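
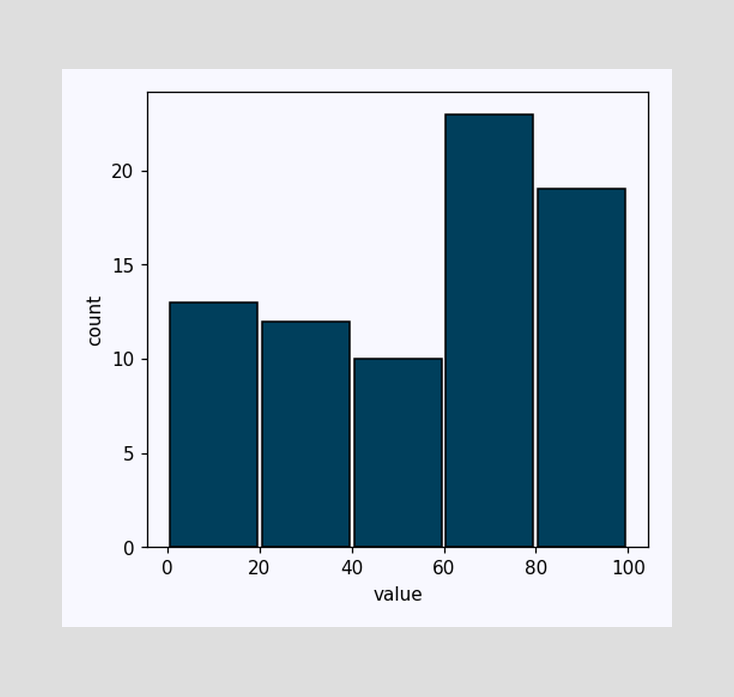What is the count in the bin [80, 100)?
19

The [80, 100) bin has height 19.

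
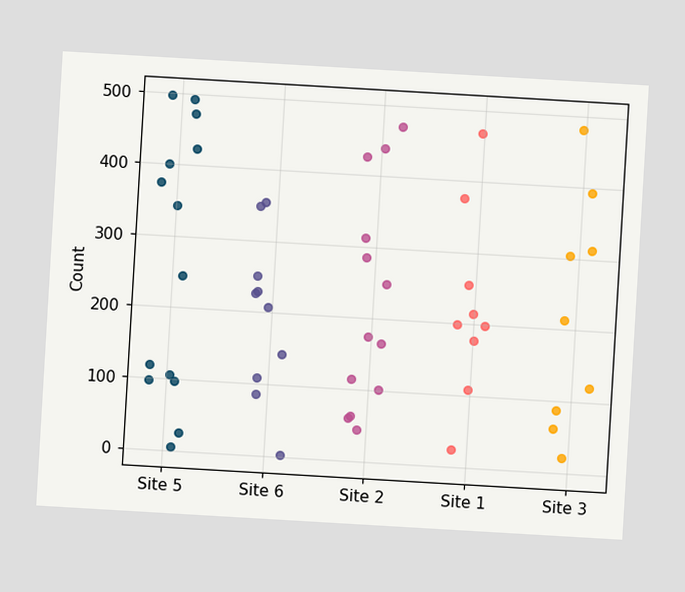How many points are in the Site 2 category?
13

The chart is tilted about 3° clockwise. Counting the markers in the Site 2 column gives 13.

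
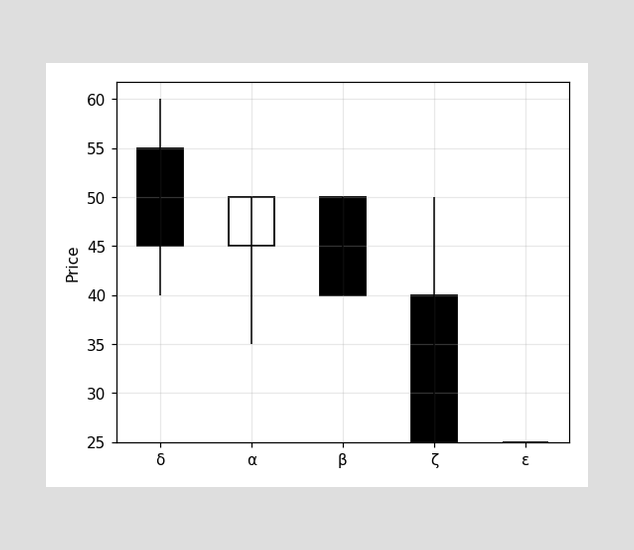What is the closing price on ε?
25

The ε candle closes at 25.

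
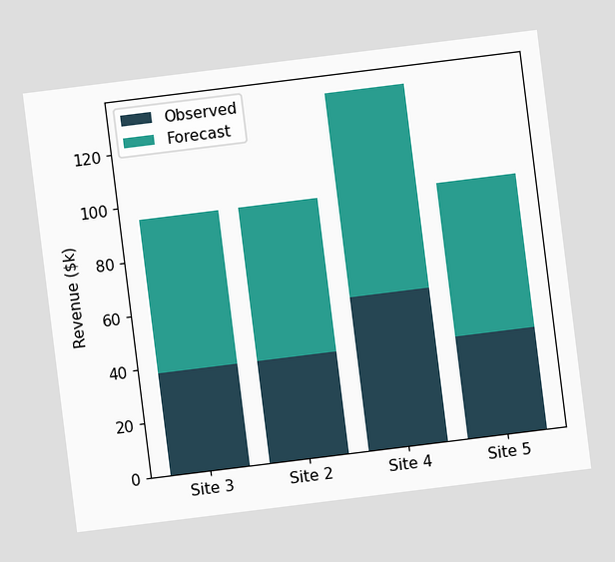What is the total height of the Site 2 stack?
The chart is tilted about 7° counter-clockwise. The Site 2 stack's top reaches $95k on the y-axis.

$95k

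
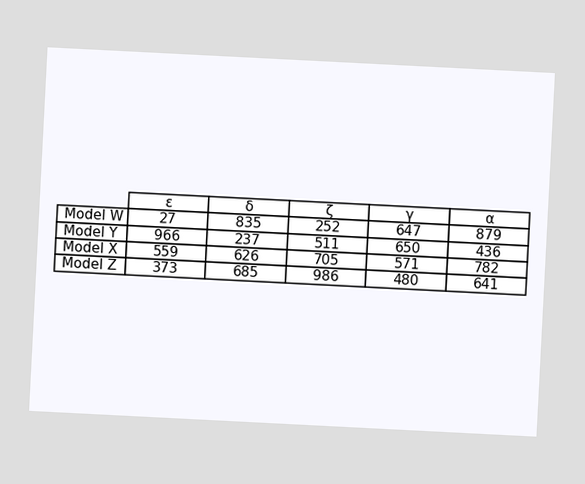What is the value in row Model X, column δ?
The chart is tilted about 3° clockwise. The (Model X, δ) cell reads 626.

626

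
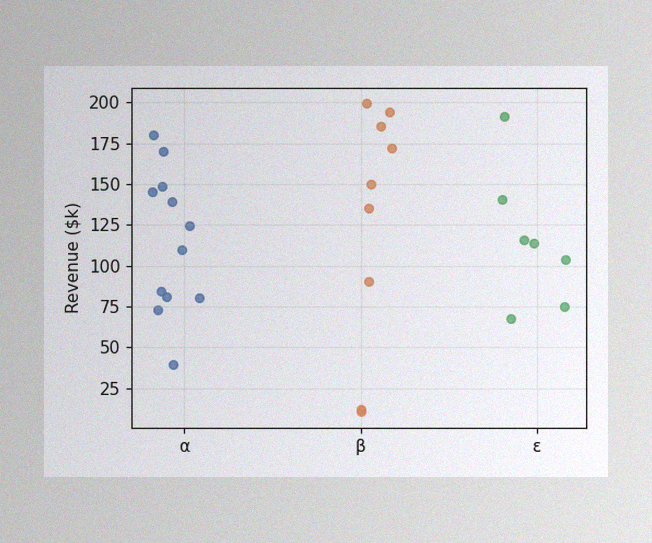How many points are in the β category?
9

The image has some photo noise and uneven lighting. Counting the markers in the β column gives 9.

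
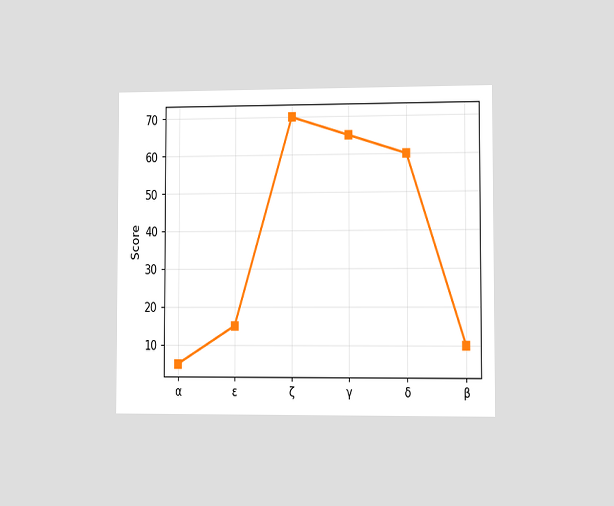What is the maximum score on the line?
The chart is viewed slightly from the right. The highest point is at ζ, and reading across to the y-axis gives 70.

70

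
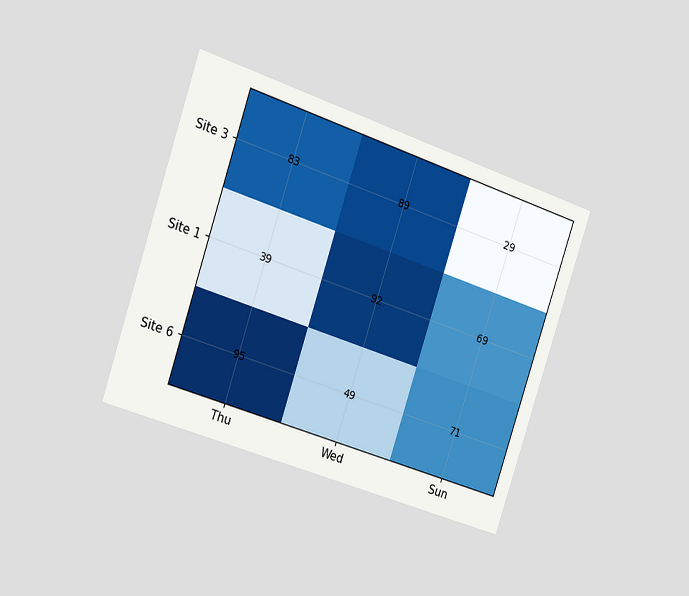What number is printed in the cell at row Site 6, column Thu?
95

The chart is tilted about 18° clockwise and viewed slightly from the left. The (Site 6, Thu) cell reads 95.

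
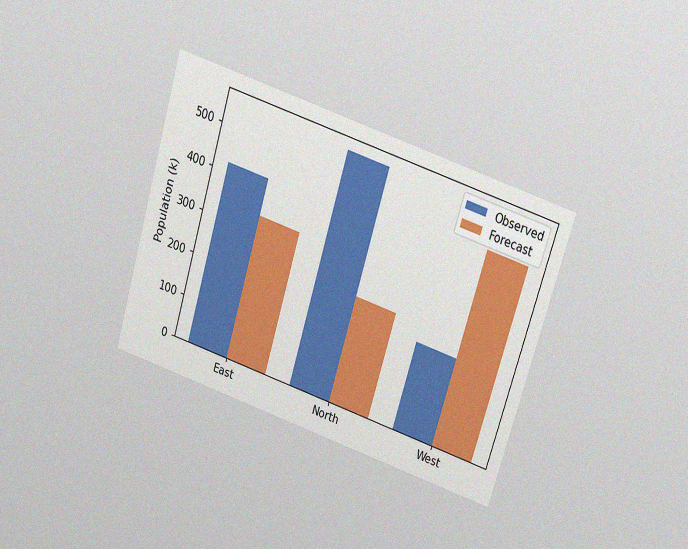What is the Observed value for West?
The chart is tilted about 17° clockwise and viewed slightly from above, with some photo noise. The Observed bar at West reaches 210k on the y-axis.

210k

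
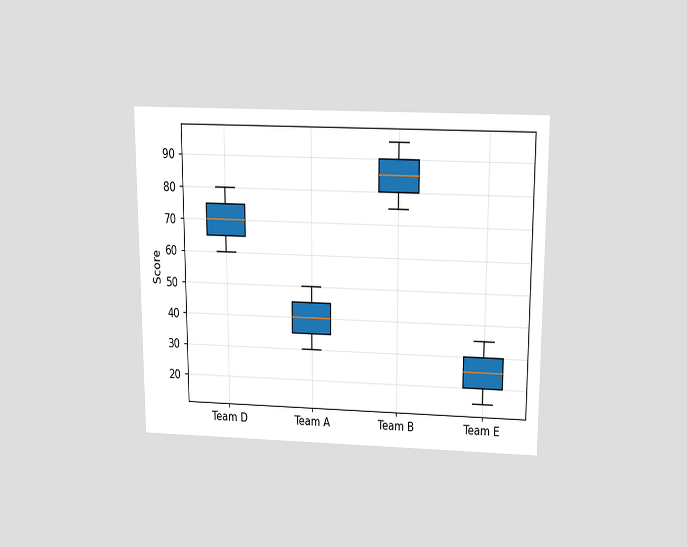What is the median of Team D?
The chart is viewed slightly from above. The median line in the Team D box sits at 70.

70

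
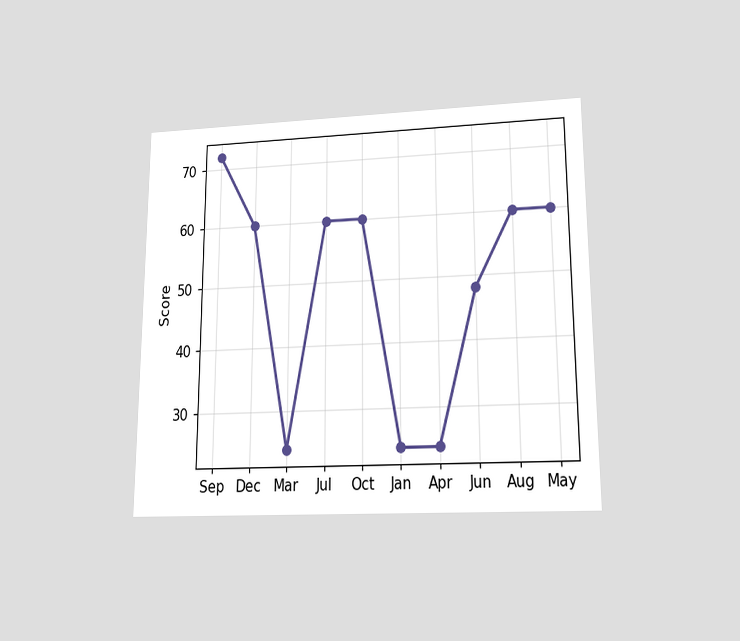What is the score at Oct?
60

The chart is viewed slightly from below. At Oct, the line is at 60.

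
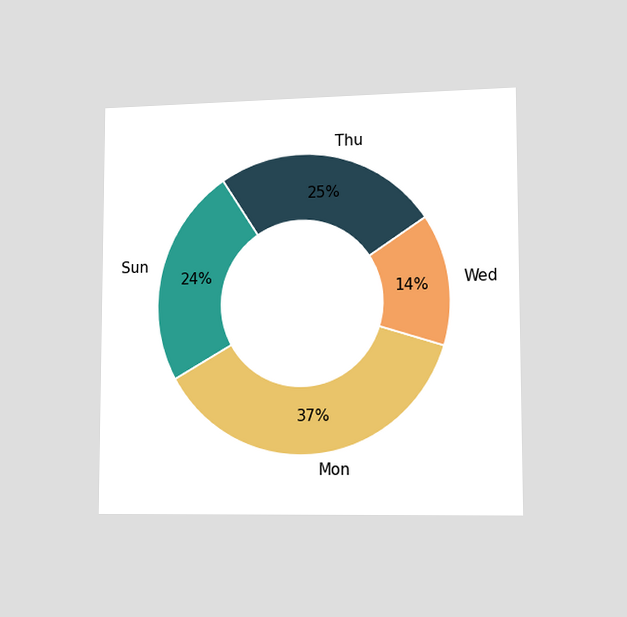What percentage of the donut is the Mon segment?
37%

The chart is viewed slightly from the right. The Mon segment takes up 37% of the ring.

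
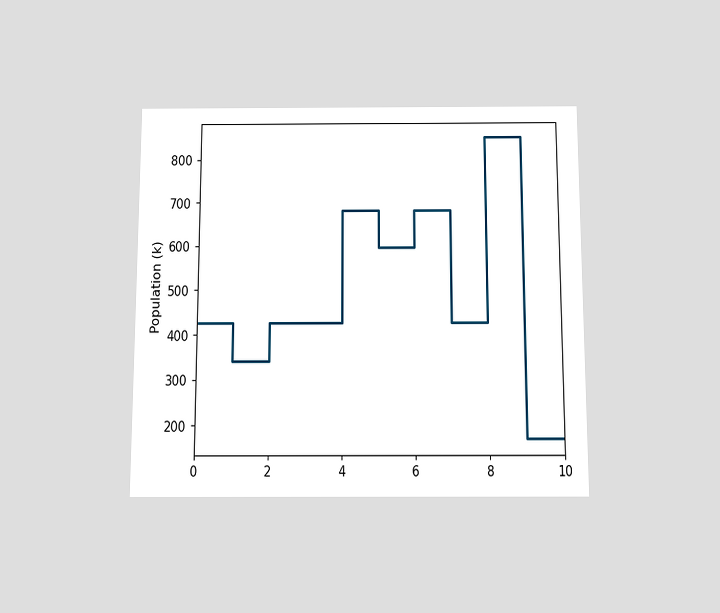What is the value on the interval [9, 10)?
The chart is viewed slightly from below. On [9, 10) the step sits at 170k.

170k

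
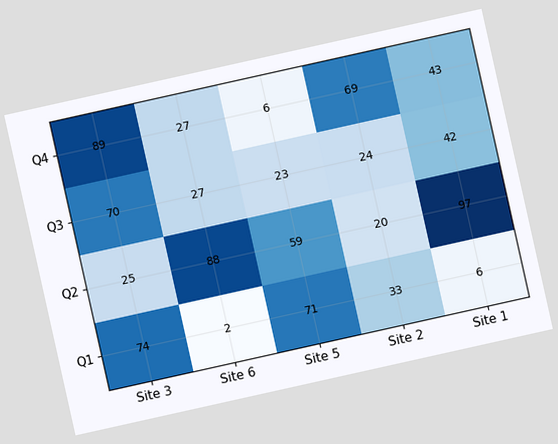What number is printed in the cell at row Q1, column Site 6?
2

The chart is tilted about 13° counter-clockwise. The (Q1, Site 6) cell reads 2.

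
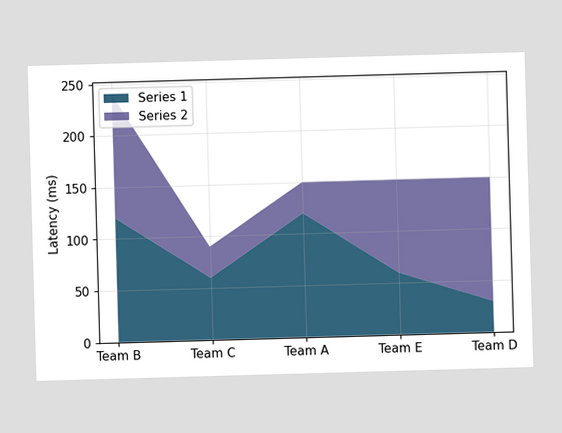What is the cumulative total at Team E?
The stacked total at Team E reaches 150ms.

150ms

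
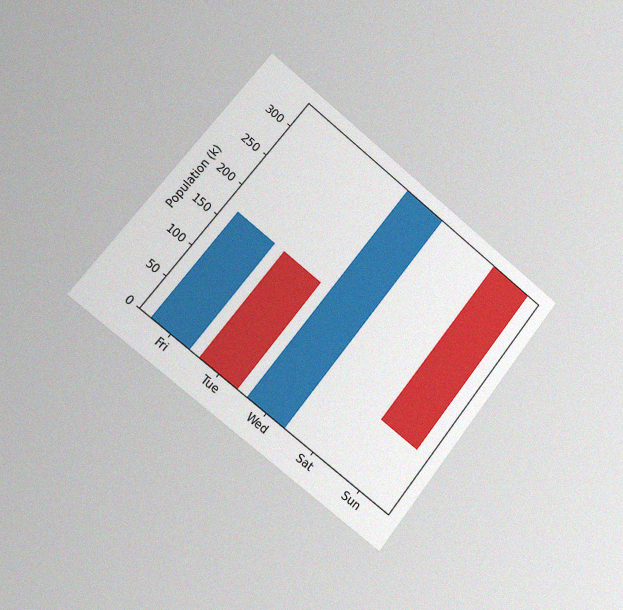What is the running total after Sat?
The chart is tilted about 38° clockwise and viewed slightly from the left, with some photo noise. After Sat the running total reaches 340k.

340k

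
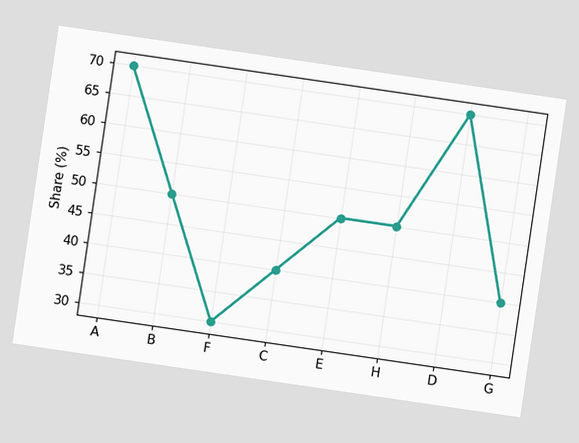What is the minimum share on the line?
30%

The chart is tilted about 8° clockwise. The lowest point is at F, and reading across to the y-axis gives 30%.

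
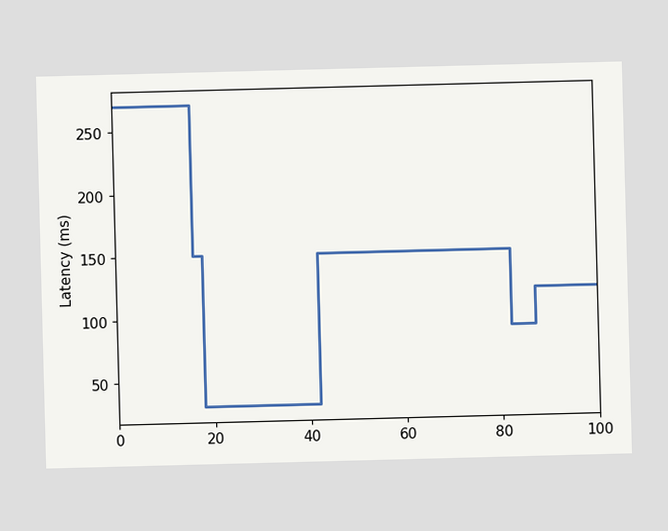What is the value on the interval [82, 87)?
90ms

On [82, 87) the step sits at 90ms.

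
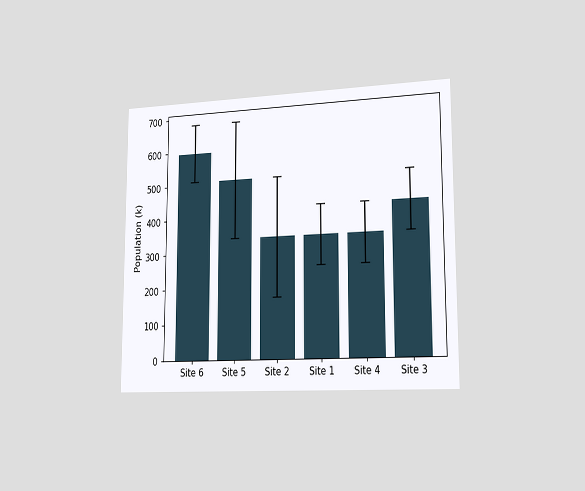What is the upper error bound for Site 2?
510k

The chart is viewed slightly from the right. The Site 2 bar's upper whisker reaches 510k.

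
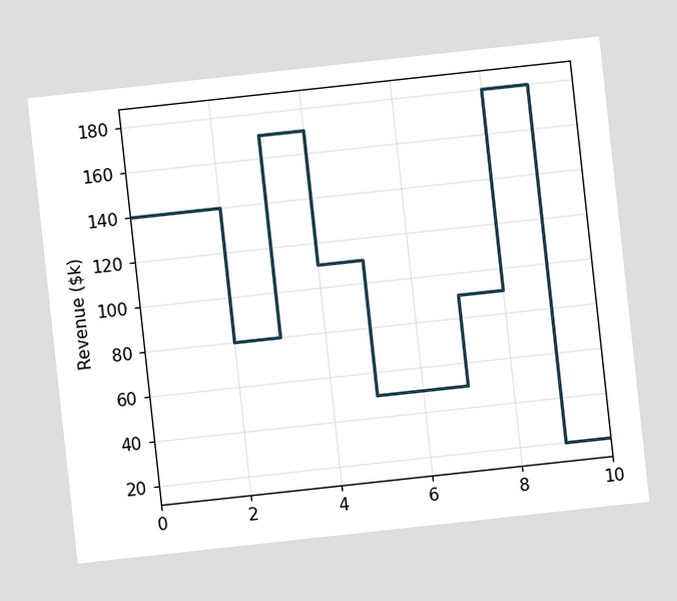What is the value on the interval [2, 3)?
The chart is tilted about 6° counter-clockwise. On [2, 3) the step sits at $80k.

$80k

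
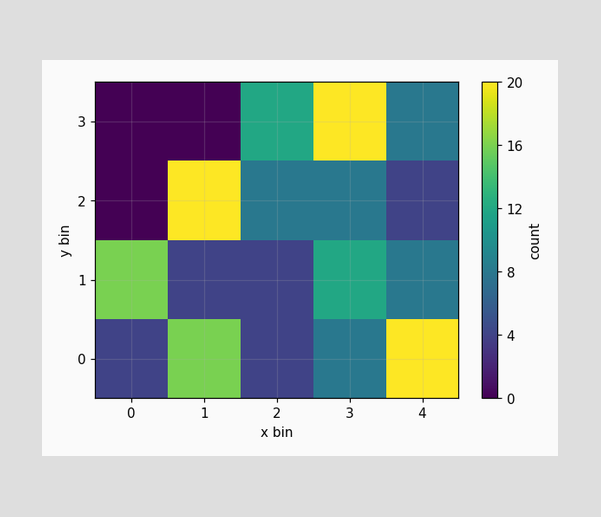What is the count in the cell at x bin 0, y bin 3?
Matching the cell (0, 3) against the colorbar gives 0.

0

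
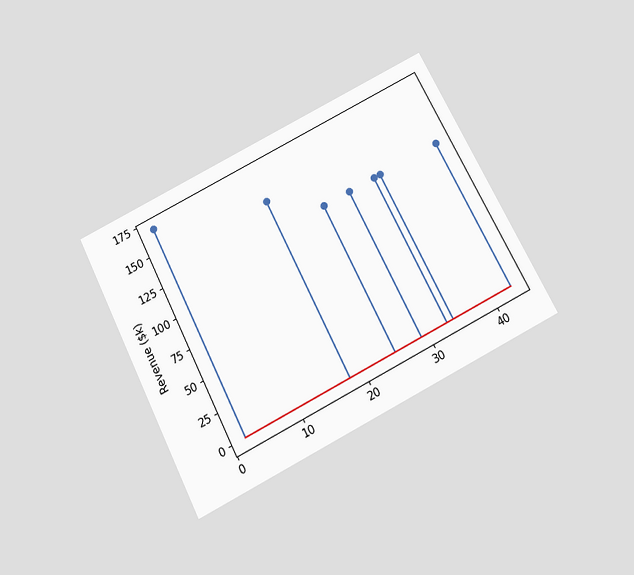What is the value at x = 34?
$120k

The chart is tilted about 27° counter-clockwise and viewed slightly from below. The stem at x=34 reaches $120k.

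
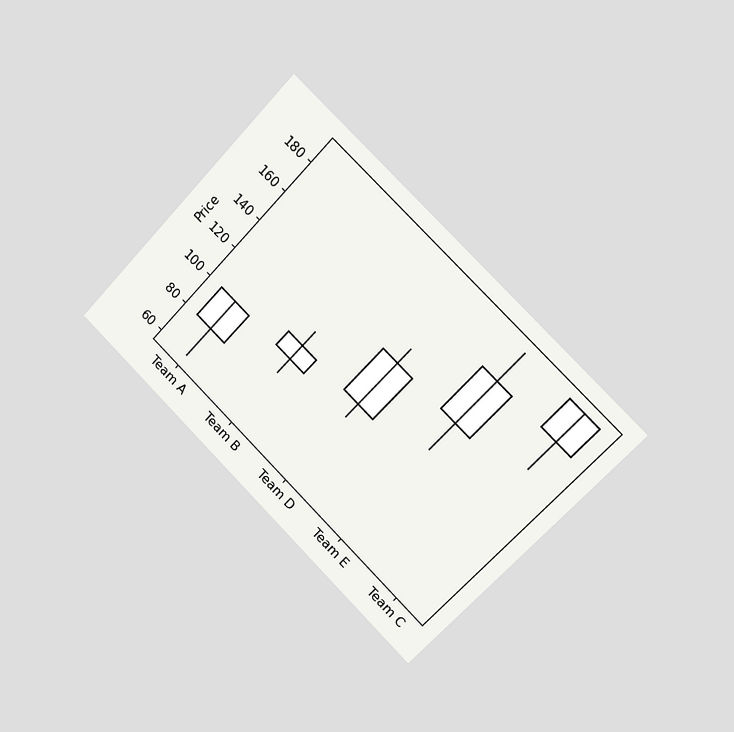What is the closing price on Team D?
140

The chart is tilted about 44° clockwise and viewed slightly from the right. The Team D candle closes at 140.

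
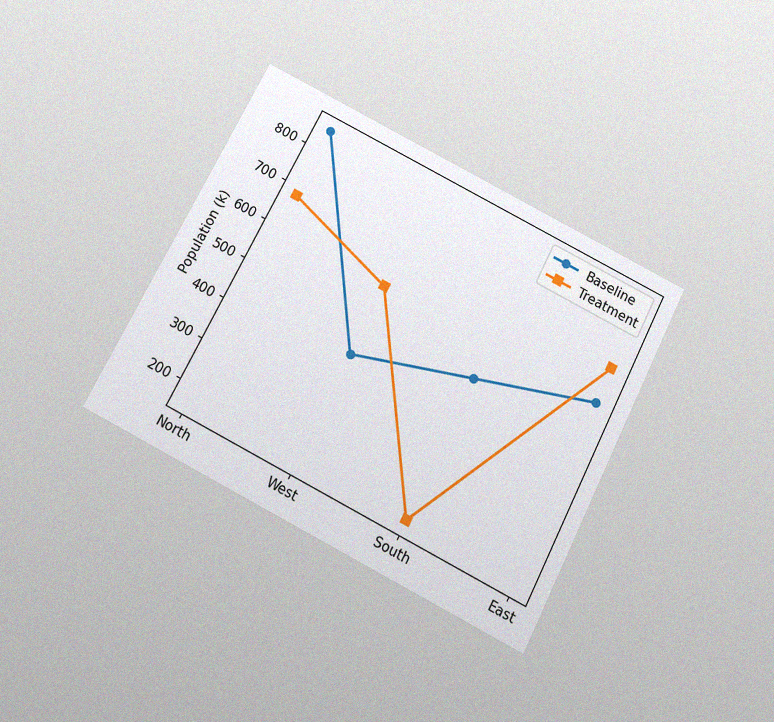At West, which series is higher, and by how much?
The chart is tilted about 27° clockwise and viewed slightly from below, with some photo noise. At West, Treatment sits above the other line by 170k.

Treatment, by 170k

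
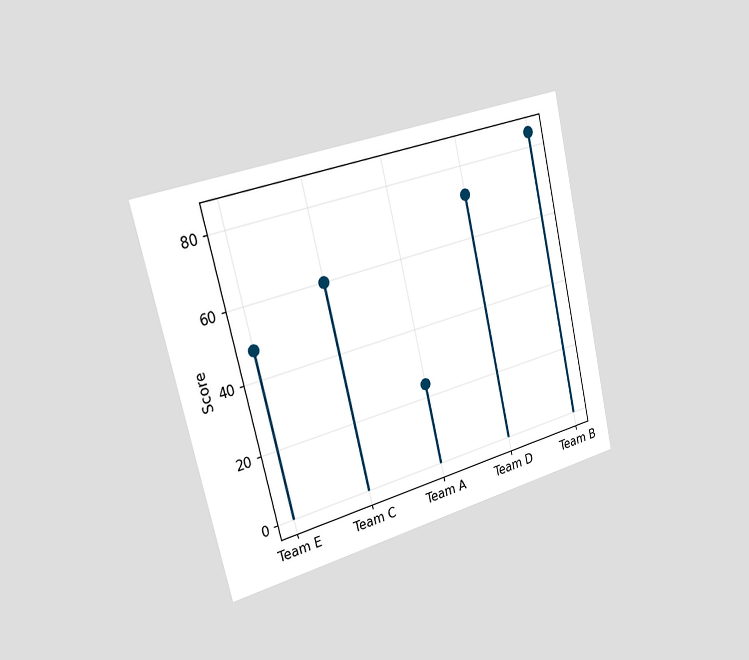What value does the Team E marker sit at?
48

The chart is tilted about 13° counter-clockwise and viewed slightly from the left. The Team E marker sits at 48.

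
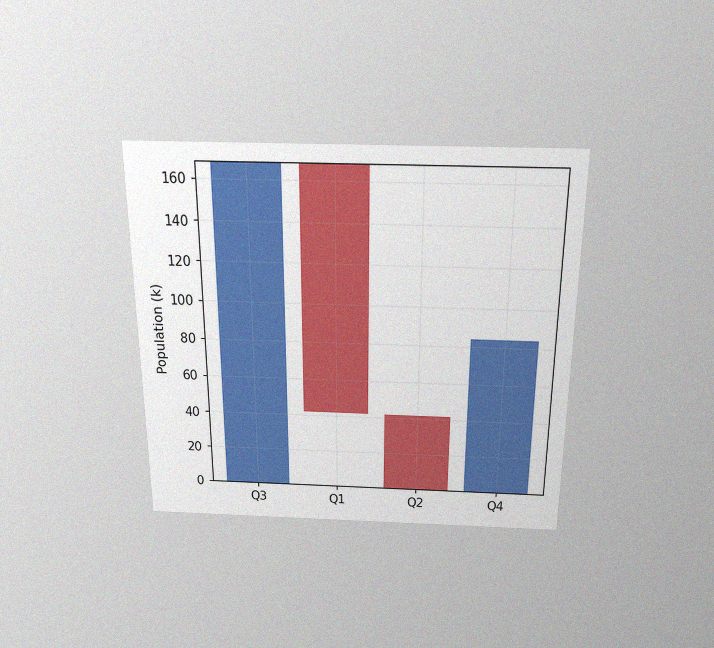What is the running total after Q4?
84k

The chart is viewed slightly from above, with some photo noise. After Q4 the running total reaches 84k.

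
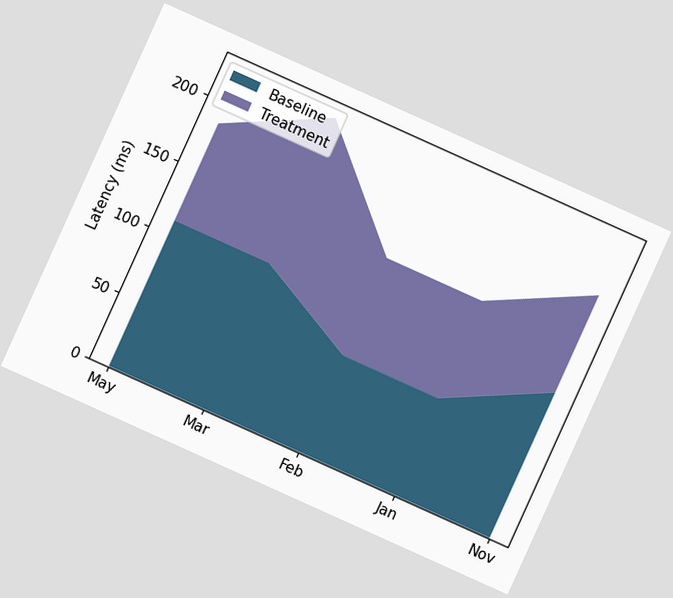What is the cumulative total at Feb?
The chart is tilted about 24° clockwise. The stacked total at Feb reaches 148ms.

148ms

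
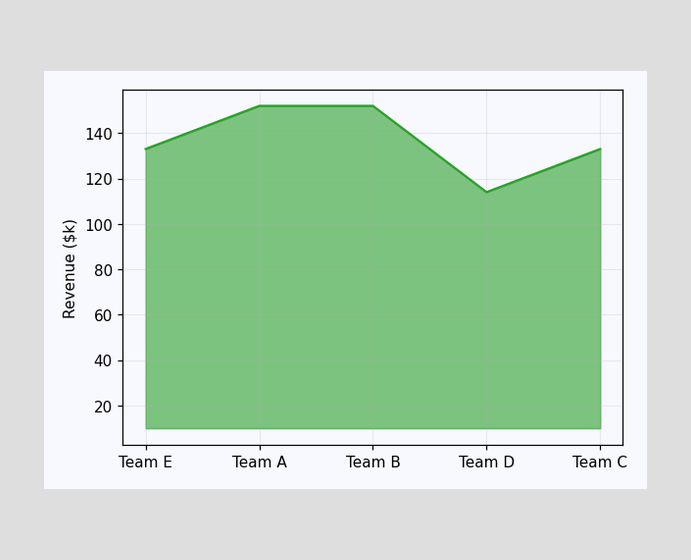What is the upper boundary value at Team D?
At Team D the upper boundary is at $114k.

$114k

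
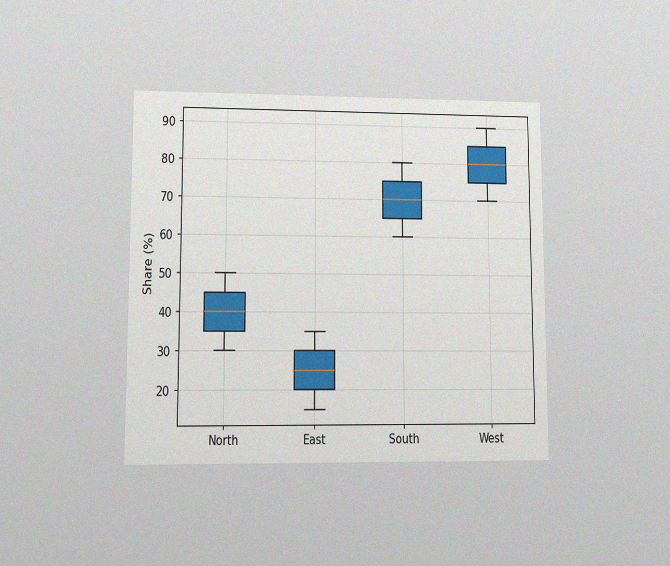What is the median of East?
25%

The chart is viewed at a slight angle, with some photo noise. The median line in the East box sits at 25%.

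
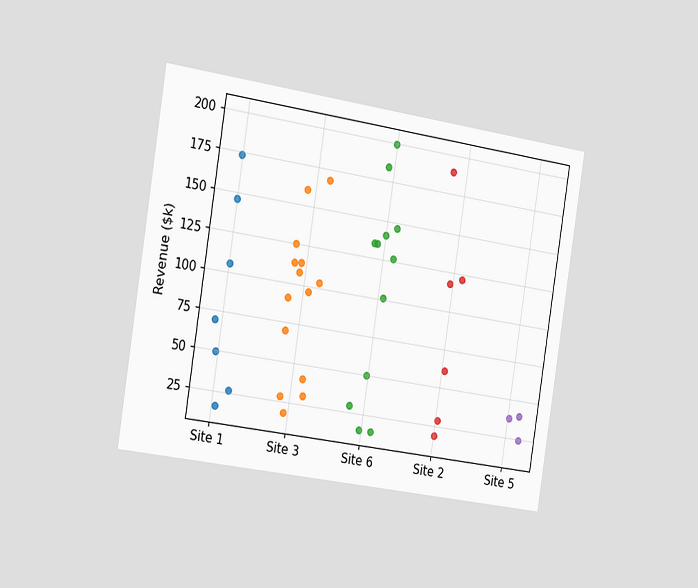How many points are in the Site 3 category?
14

The chart is tilted about 9° clockwise and viewed slightly from the left. Counting the markers in the Site 3 column gives 14.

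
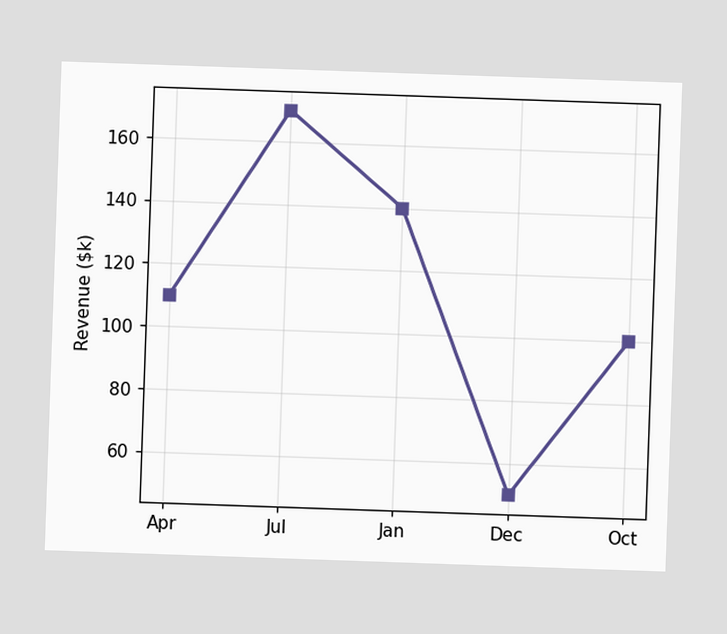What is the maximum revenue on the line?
The highest point is at Jul, and reading across to the y-axis gives $170k.

$170k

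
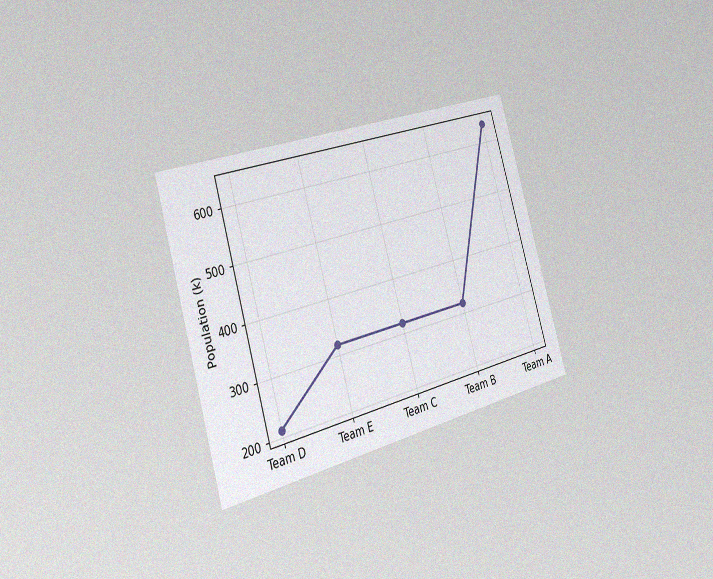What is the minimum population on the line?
The chart is tilted about 16° counter-clockwise and viewed slightly from the left, with some photo noise. The lowest point is at Team D, and reading across to the y-axis gives 212k.

212k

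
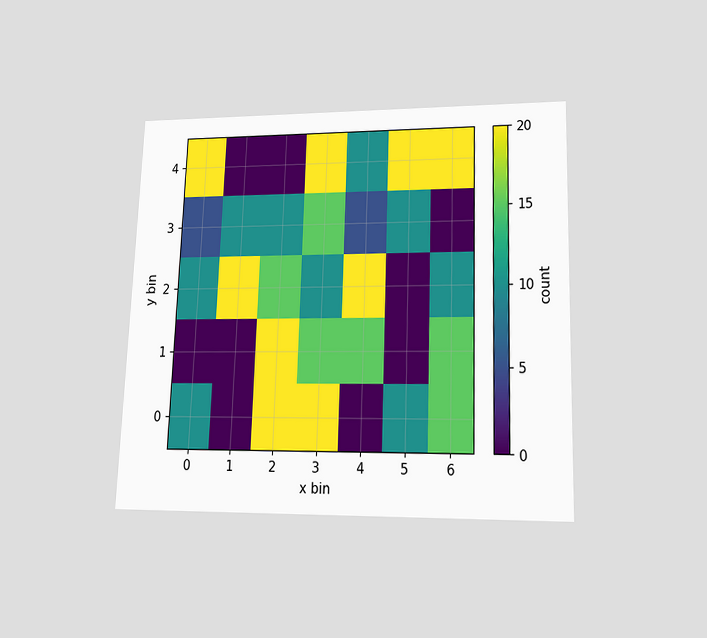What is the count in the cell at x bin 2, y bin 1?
The chart is viewed slightly from below. Matching the cell (2, 1) against the colorbar gives 20.

20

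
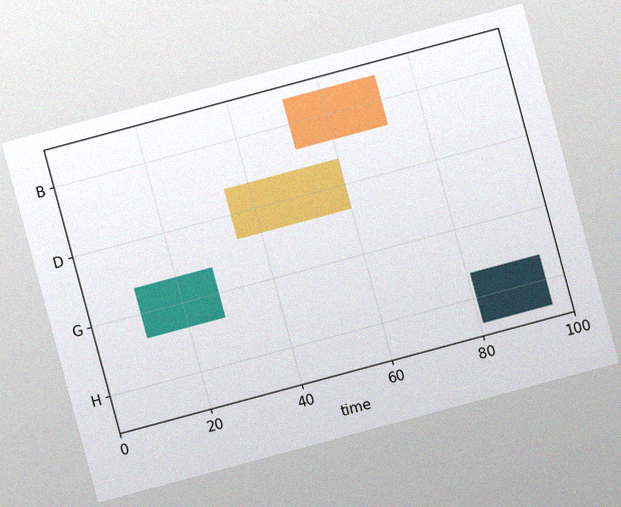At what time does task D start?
35

The chart is tilted about 15° counter-clockwise, with some photo noise. The D bar begins at t=35.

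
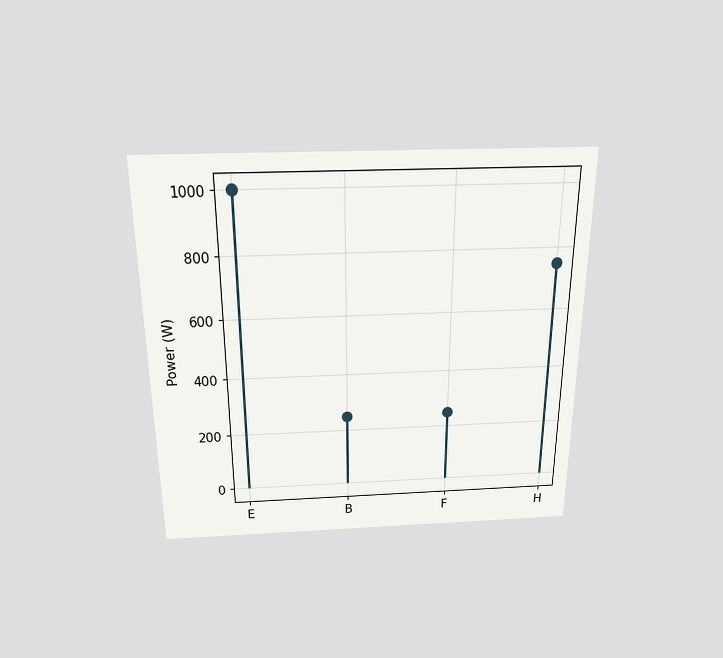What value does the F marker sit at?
The chart is viewed slightly from above. The F marker sits at 250W.

250W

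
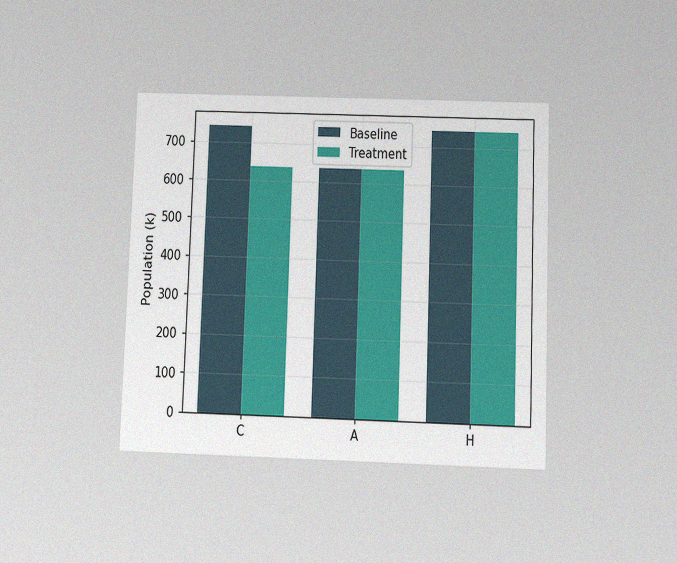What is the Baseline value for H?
The chart is tilted about 2° clockwise and viewed slightly from below, with some photo noise. The Baseline bar at H reaches 742k on the y-axis.

742k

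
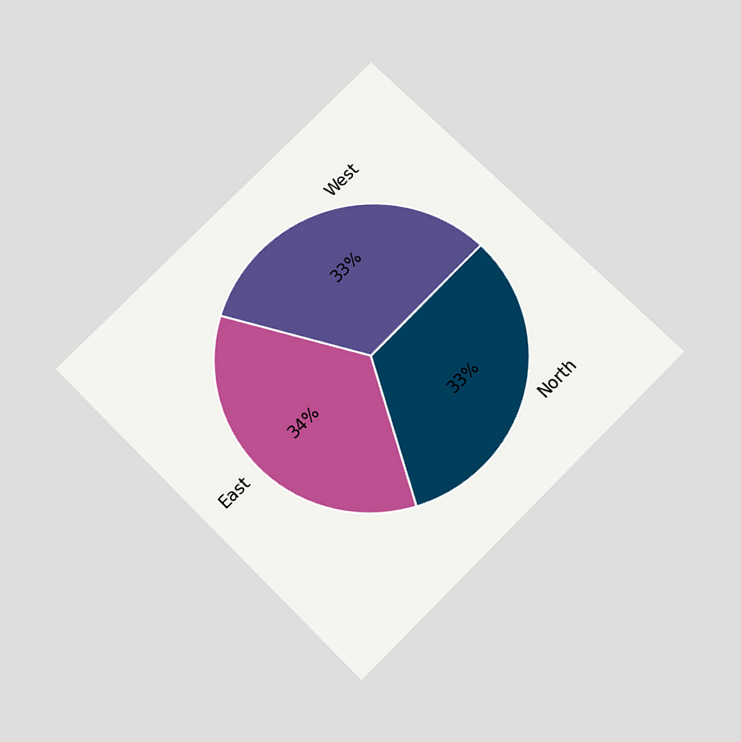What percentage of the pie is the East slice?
The chart is tilted about 45° counter-clockwise and viewed slightly from below. The East slice takes up 34% of the pie.

34%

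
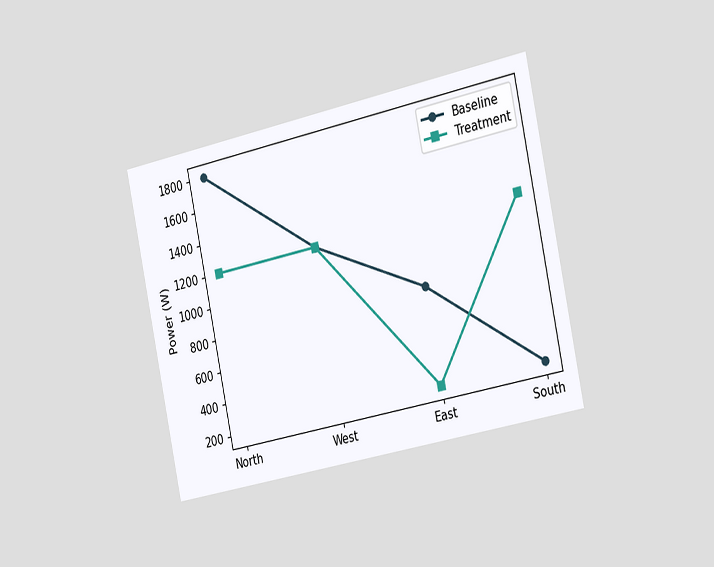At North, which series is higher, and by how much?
The chart is tilted about 12° counter-clockwise and viewed slightly from the right. At North, Baseline sits above the other line by 600W.

Baseline, by 600W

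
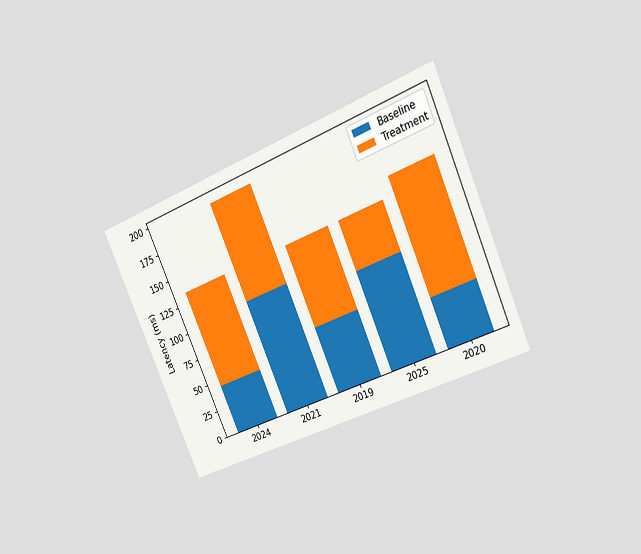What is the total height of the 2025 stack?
135ms

The chart is tilted about 23° counter-clockwise and viewed slightly from the right. The 2025 stack's top reaches 135ms on the y-axis.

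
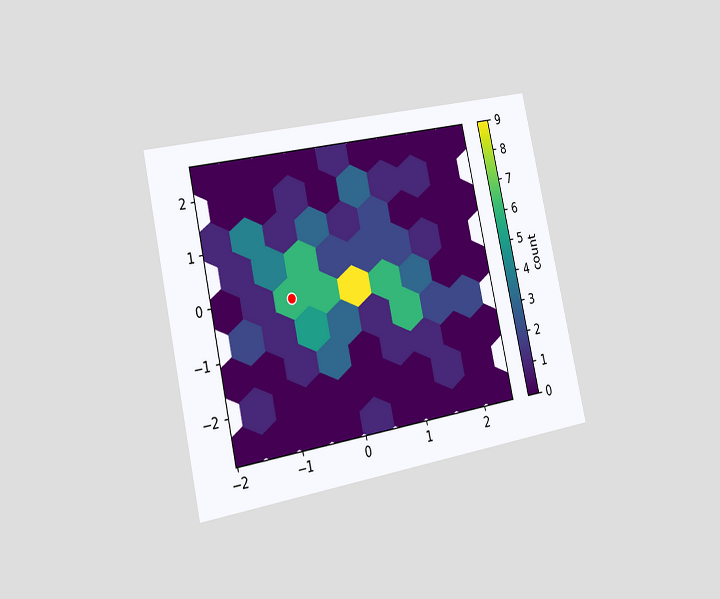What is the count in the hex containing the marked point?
6

The chart is tilted about 12° counter-clockwise and viewed slightly from the left. The marked hex reads 6 on the colorbar.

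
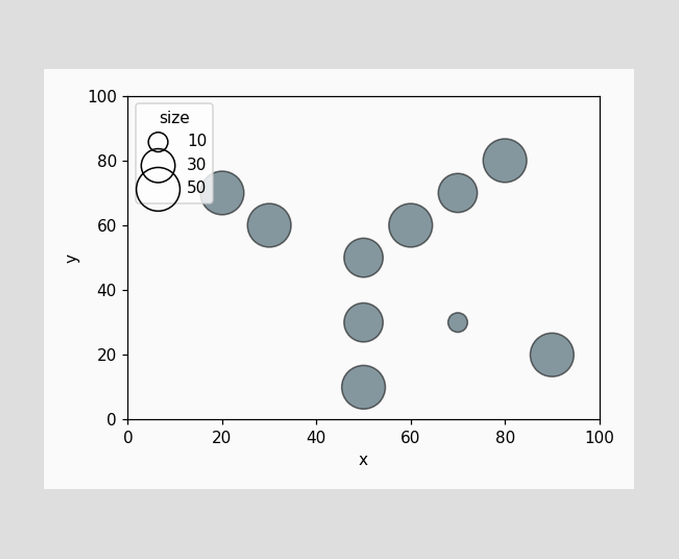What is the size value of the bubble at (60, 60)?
50

Matching the bubble at (60, 60) against the size legend gives 50.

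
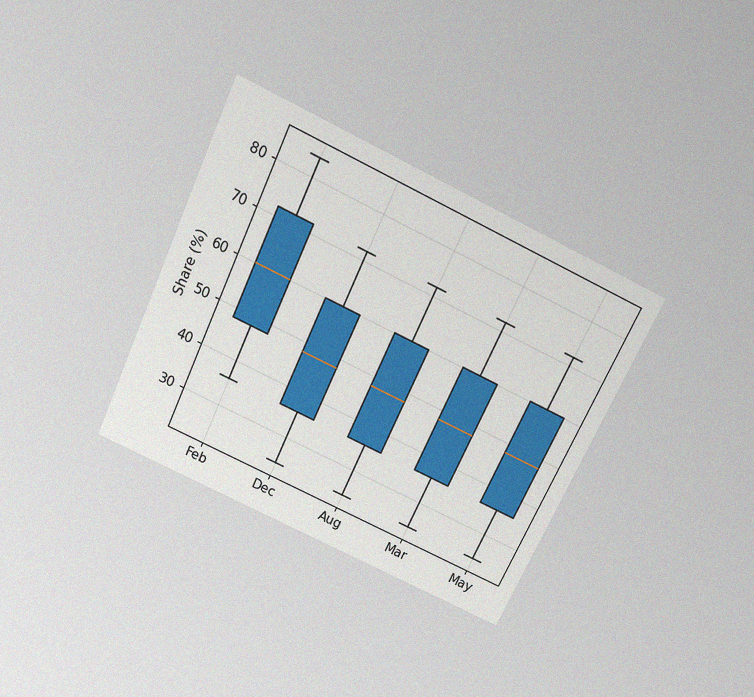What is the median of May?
The chart is tilted about 25° clockwise and viewed slightly from above, with some photo noise. The median line in the May box sits at 48%.

48%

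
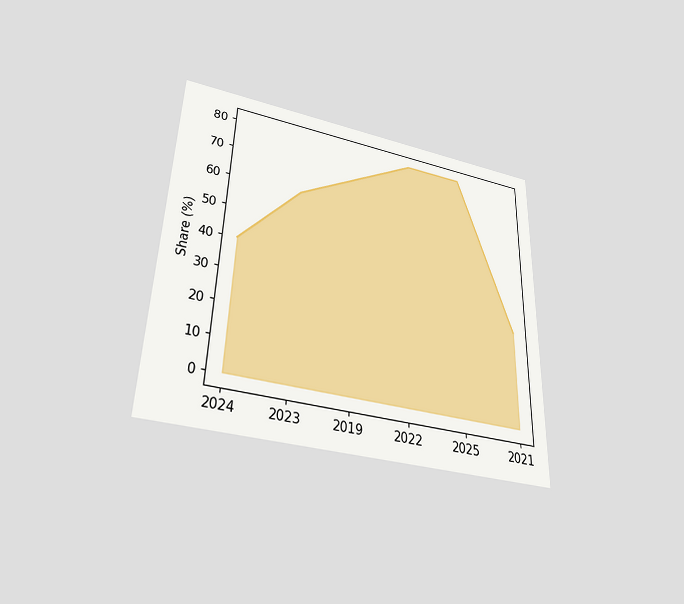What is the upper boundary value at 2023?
60%

The chart is viewed slightly from below. At 2023 the upper boundary is at 60%.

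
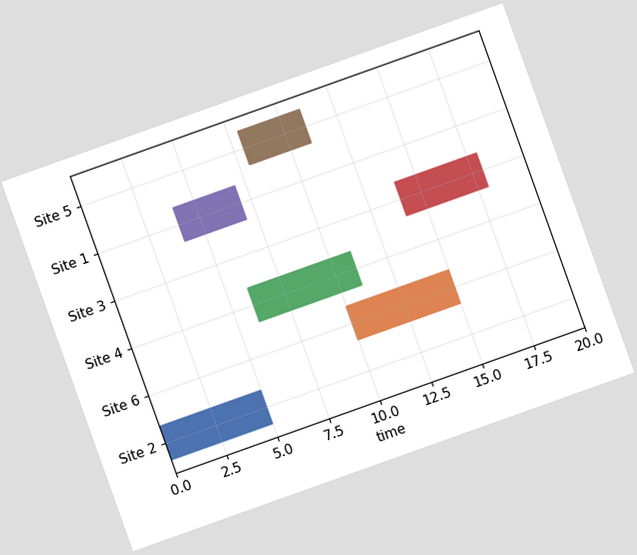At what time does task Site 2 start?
The chart is tilted about 20° counter-clockwise. The Site 2 bar begins at t=0.

0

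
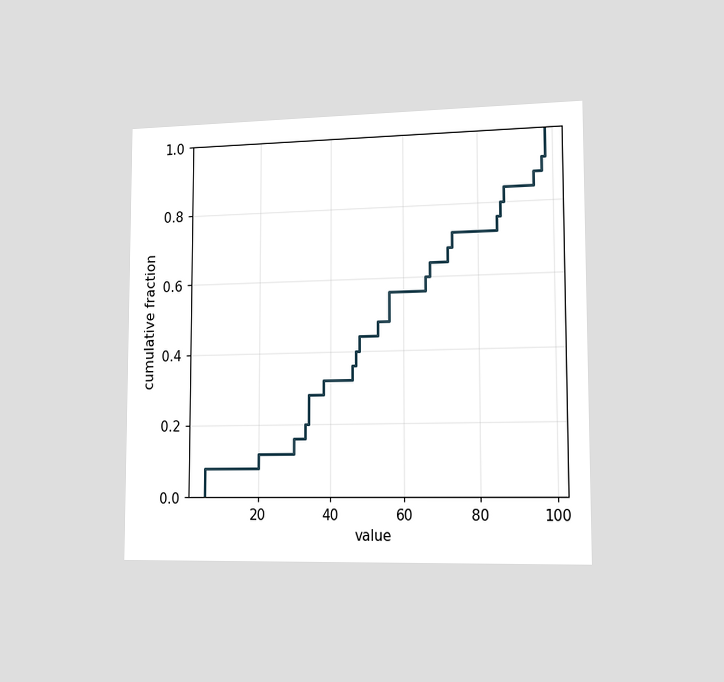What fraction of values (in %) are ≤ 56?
56%

The chart is viewed slightly from the right. At x=56 the ECDF step is at 56%.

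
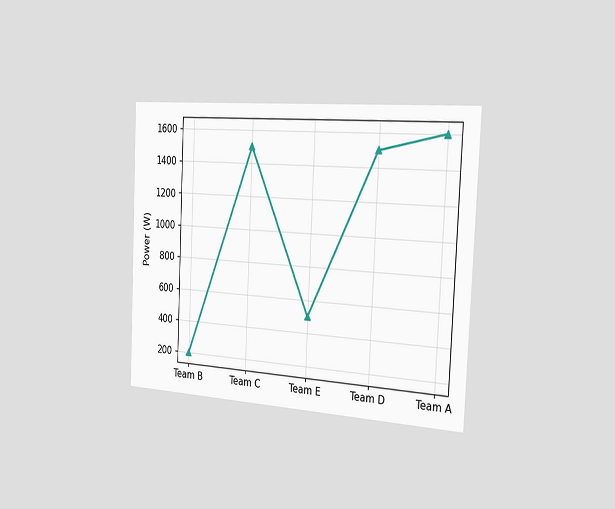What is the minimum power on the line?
200W

The chart is tilted about 3° clockwise and viewed slightly from the right. The lowest point is at Team B, and reading across to the y-axis gives 200W.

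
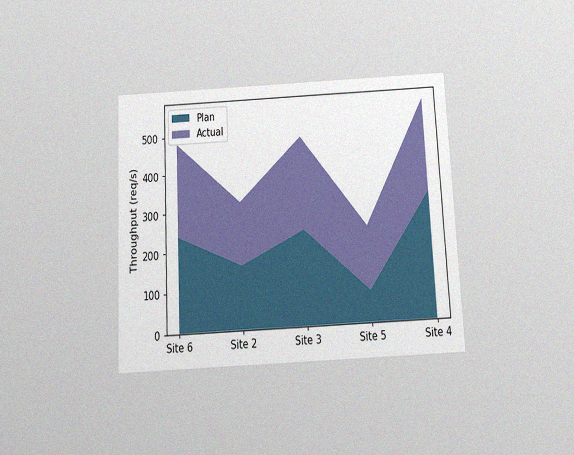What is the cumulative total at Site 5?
240req/s

The chart is tilted about 3° counter-clockwise and viewed slightly from below, with some photo noise. The stacked total at Site 5 reaches 240req/s.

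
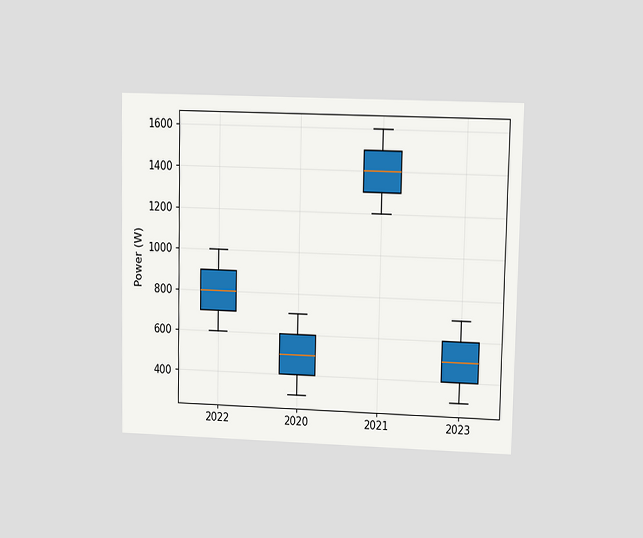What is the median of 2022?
The chart is viewed at a slight angle. The median line in the 2022 box sits at 800W.

800W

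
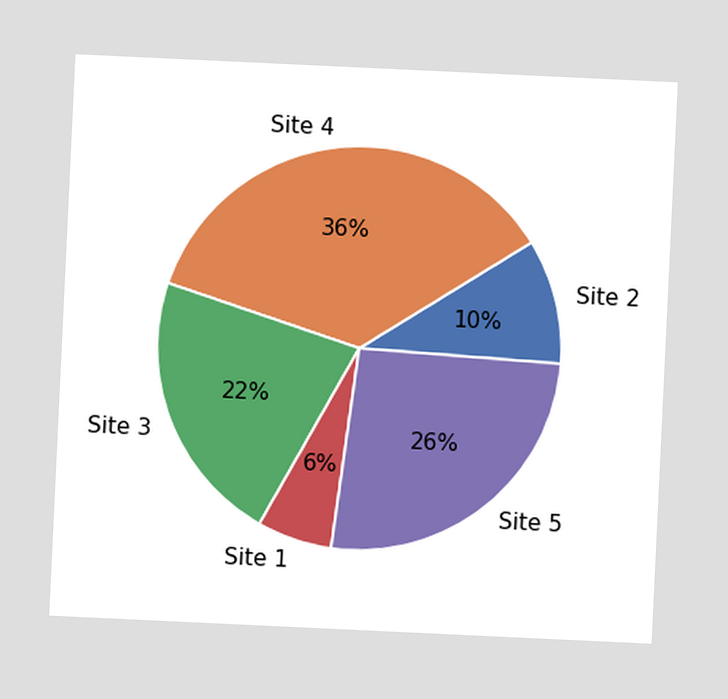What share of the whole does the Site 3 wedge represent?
22%

The chart is tilted about 3° clockwise. The Site 3 slice takes up 22% of the pie.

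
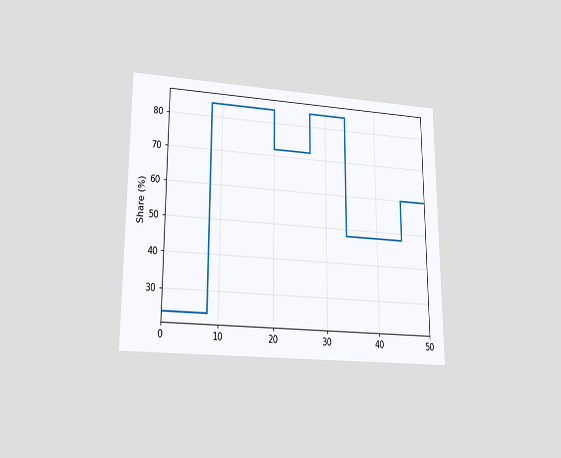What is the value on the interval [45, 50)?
60%

The chart is viewed at a slight angle. On [45, 50) the step sits at 60%.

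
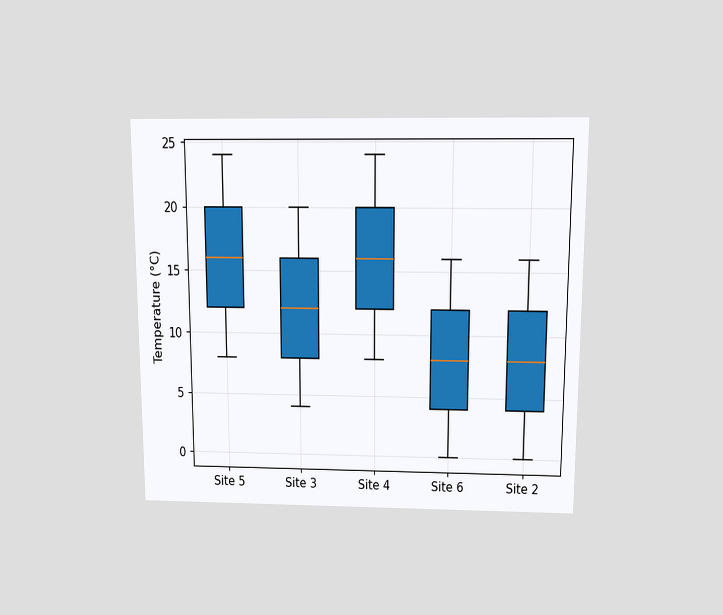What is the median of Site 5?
The chart is viewed slightly from above. The median line in the Site 5 box sits at 16°C.

16°C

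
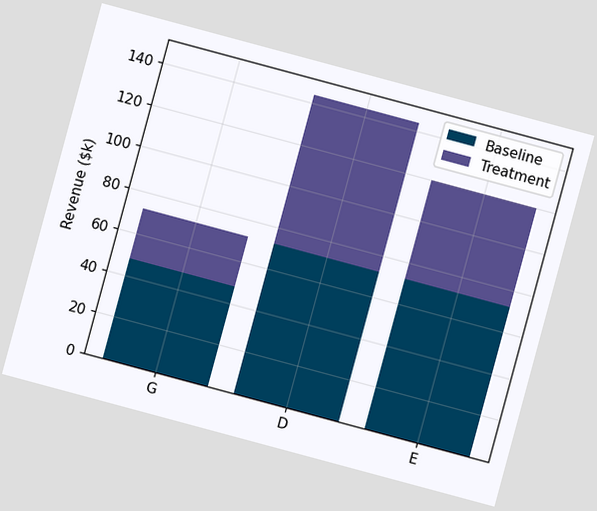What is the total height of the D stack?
The chart is tilted about 15° clockwise. The D stack's top reaches $144k on the y-axis.

$144k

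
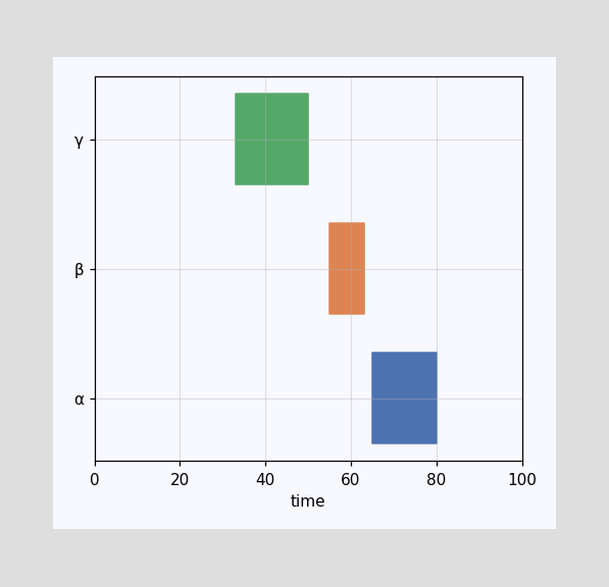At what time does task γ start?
33

The γ bar begins at t=33.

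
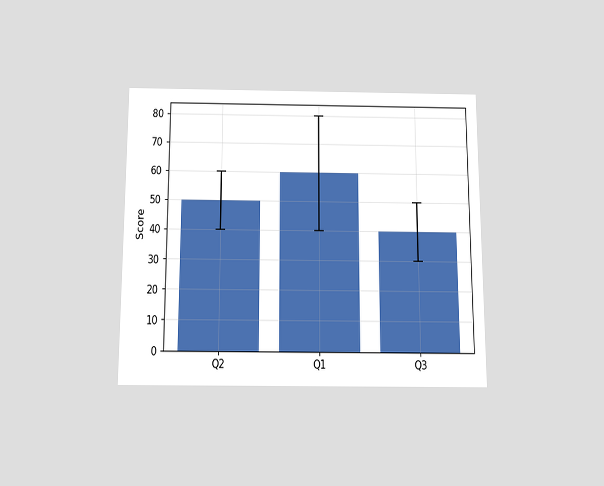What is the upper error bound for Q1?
The chart is viewed slightly from below. The Q1 bar's upper whisker reaches 80.

80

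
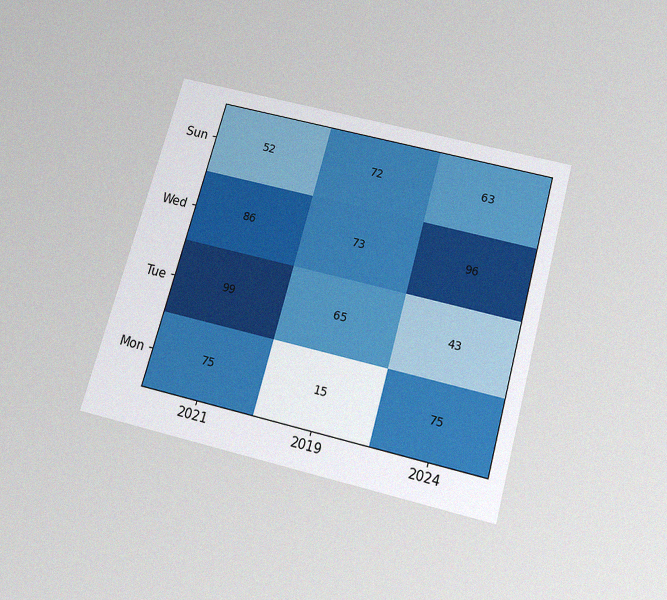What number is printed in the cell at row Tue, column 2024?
The chart is tilted about 15° clockwise and viewed slightly from below, with some photo noise. The (Tue, 2024) cell reads 43.

43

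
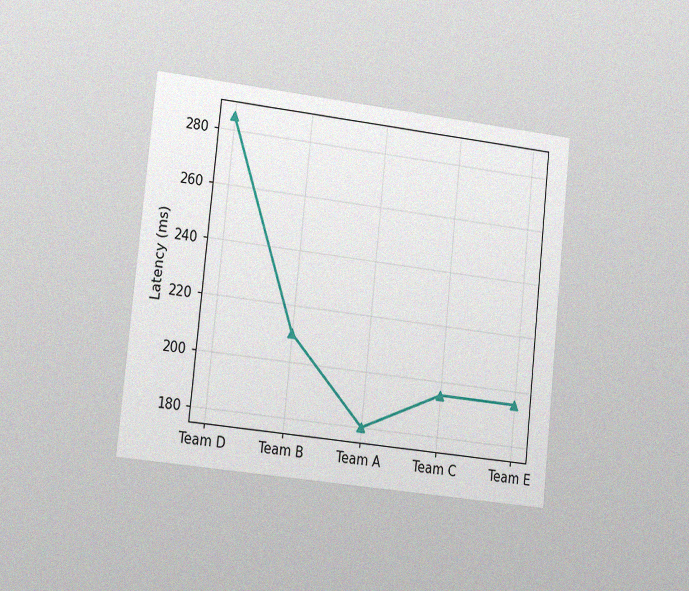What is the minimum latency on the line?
The chart is tilted about 6° clockwise and viewed slightly from the left, with some photo noise. The lowest point is at Team A, and reading across to the y-axis gives 180ms.

180ms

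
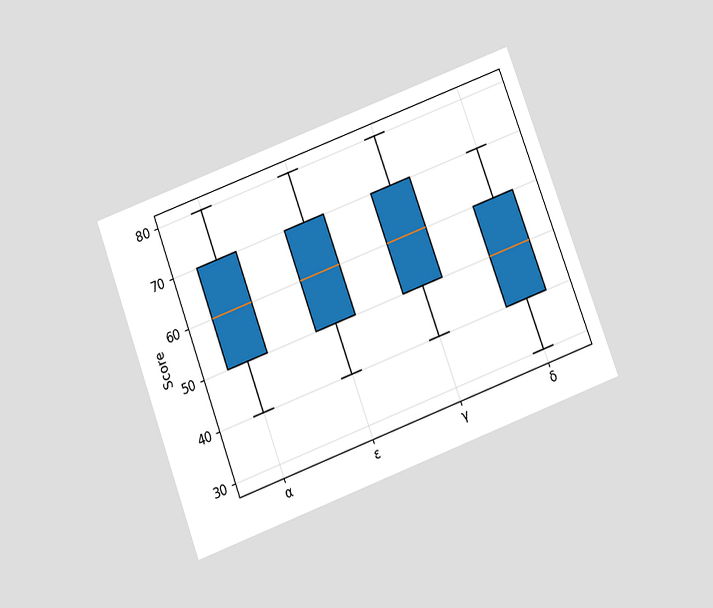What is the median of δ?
50

The chart is tilted about 20° counter-clockwise and viewed slightly from below. The median line in the δ box sits at 50.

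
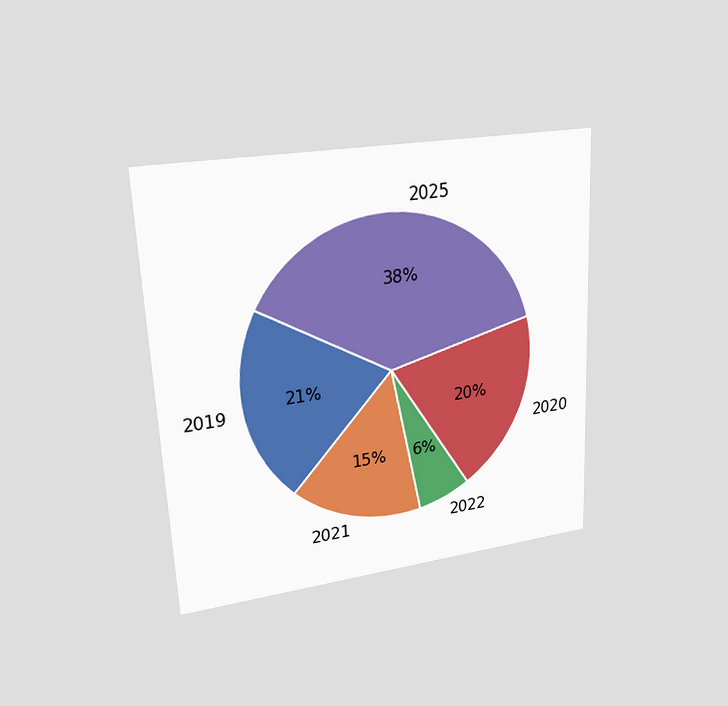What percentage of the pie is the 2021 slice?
15%

The chart is tilted about 3° counter-clockwise and viewed at a slight angle. The 2021 slice takes up 15% of the pie.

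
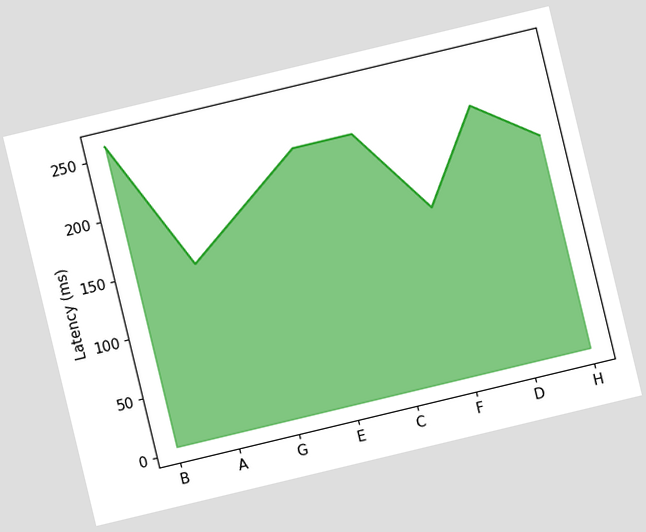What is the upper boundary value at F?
148ms

The chart is tilted about 13° counter-clockwise. At F the upper boundary is at 148ms.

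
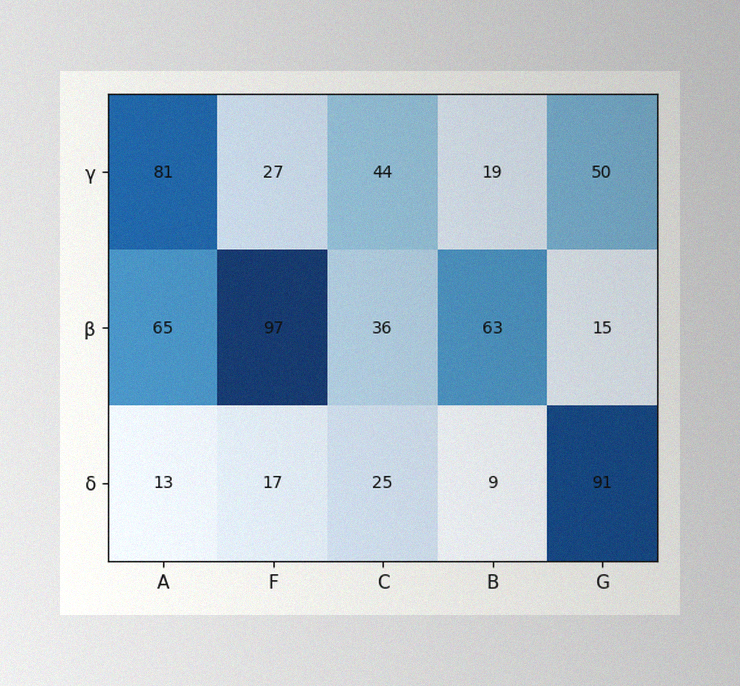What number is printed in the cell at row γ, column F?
The image has some photo noise and uneven lighting. The (γ, F) cell reads 27.

27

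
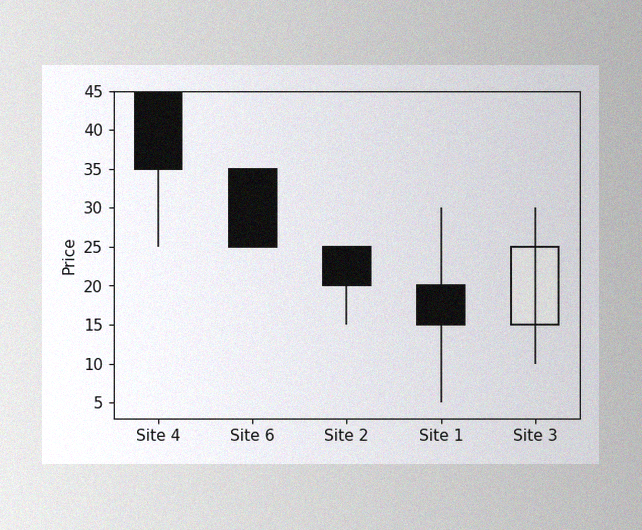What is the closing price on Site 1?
15

The image has some photo noise and uneven lighting. The Site 1 candle closes at 15.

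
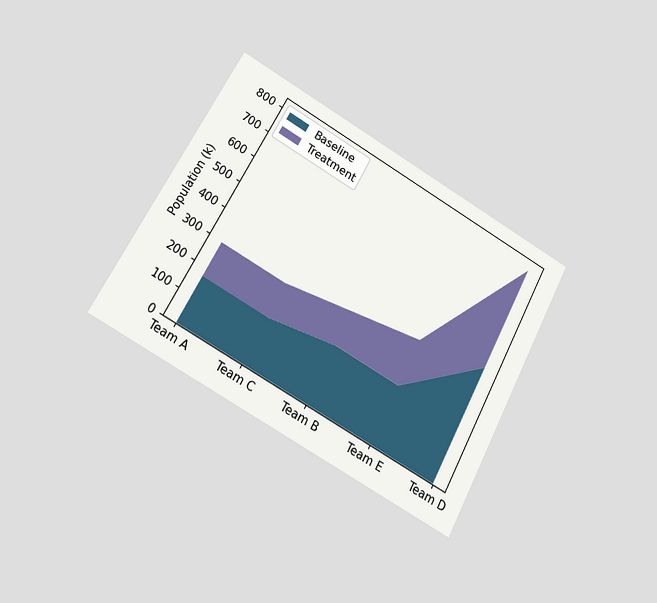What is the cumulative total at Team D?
The chart is tilted about 29° clockwise and viewed at a slight angle. The stacked total at Team D reaches 798k.

798k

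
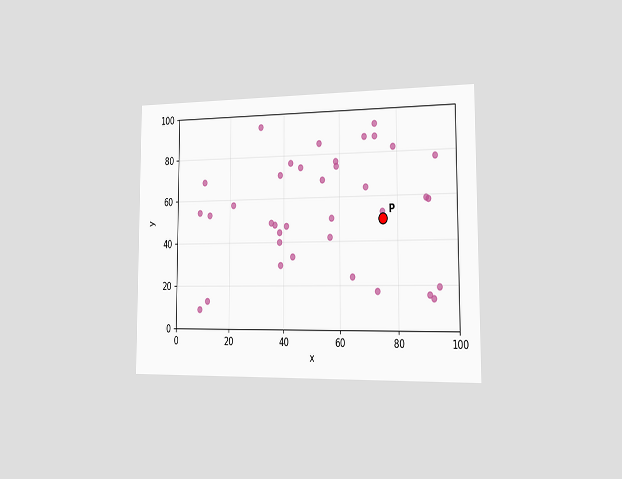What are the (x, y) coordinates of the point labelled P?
The chart is viewed slightly from the right. Following the gridlines from P to each axis, P sits at (75, 50).

(75, 50)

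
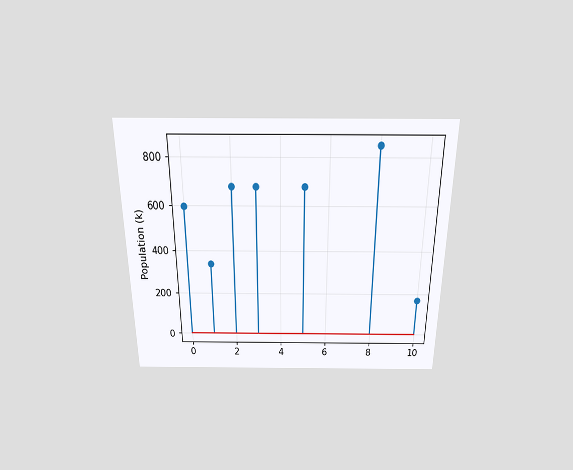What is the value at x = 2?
680k

The chart is viewed slightly from above. The stem at x=2 reaches 680k.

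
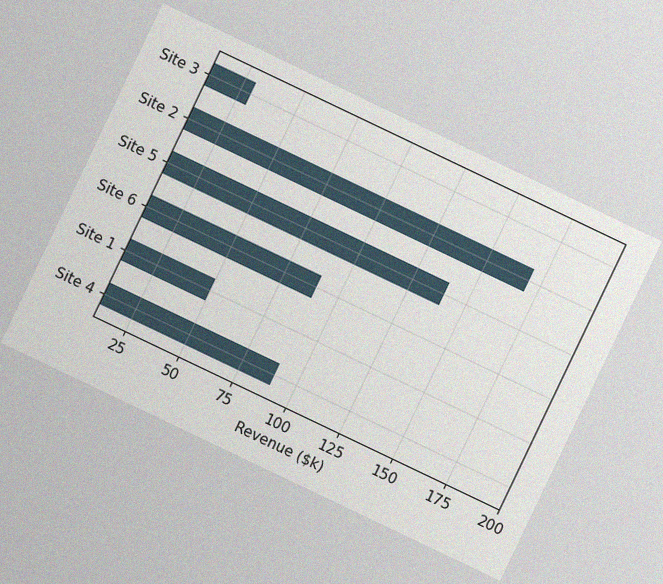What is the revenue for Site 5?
$140k

The chart is tilted about 26° clockwise, with some photo noise. Reading along the chart's x-axis, the Site 5 bar reaches $140k.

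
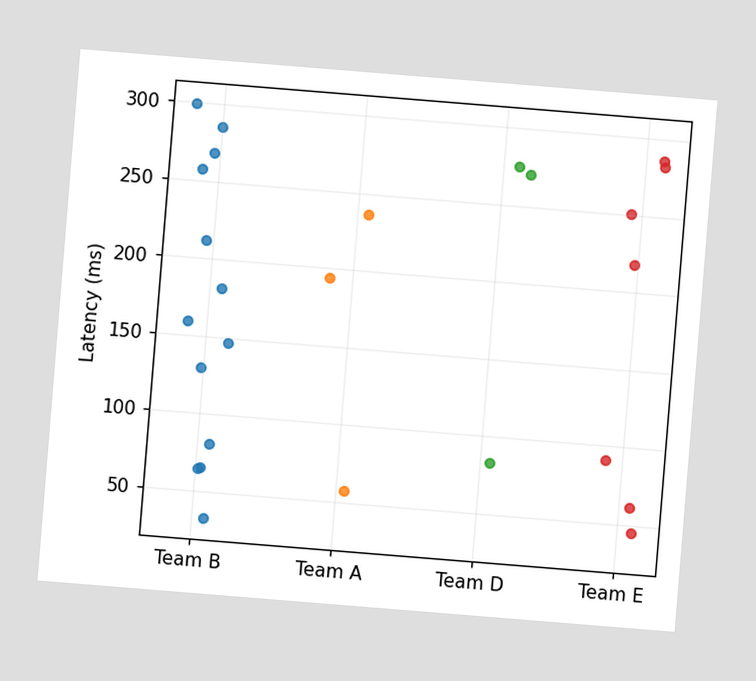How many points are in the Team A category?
The chart is tilted about 5° clockwise. Counting the markers in the Team A column gives 3.

3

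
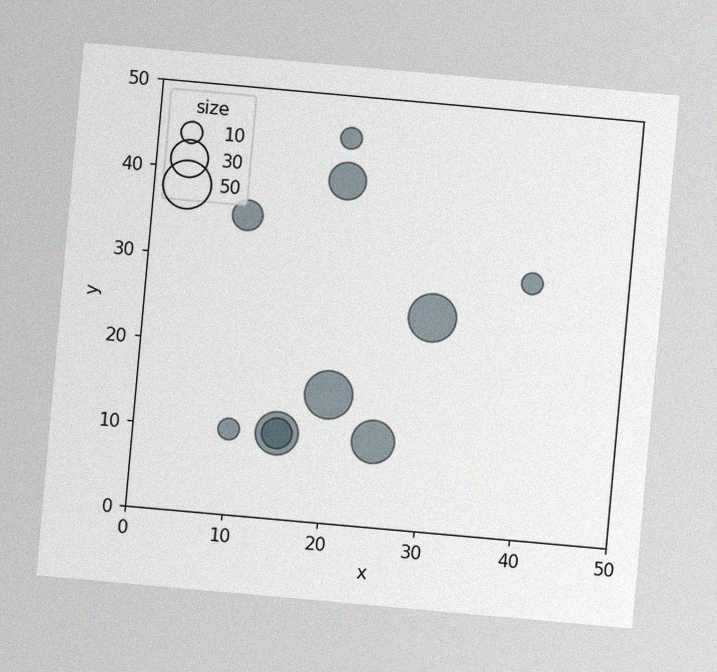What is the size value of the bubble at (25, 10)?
The chart is tilted about 5° clockwise, with some photo noise. Matching the bubble at (25, 10) against the size legend gives 40.

40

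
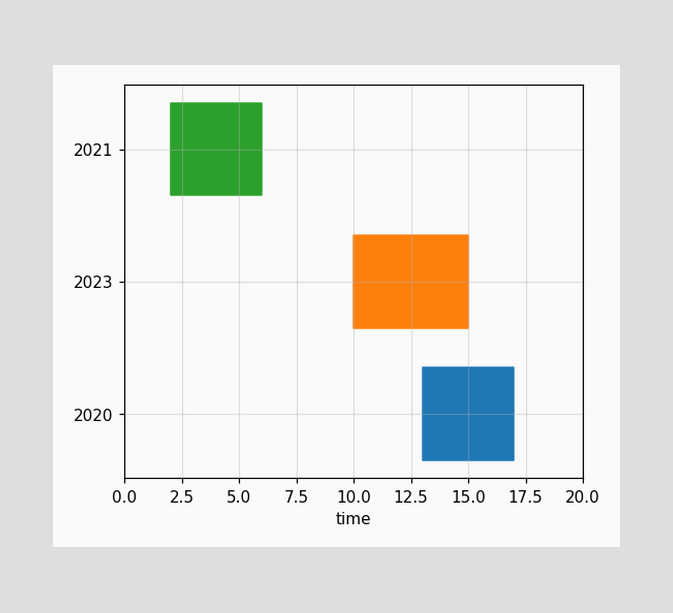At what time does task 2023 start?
The 2023 bar begins at t=10.

10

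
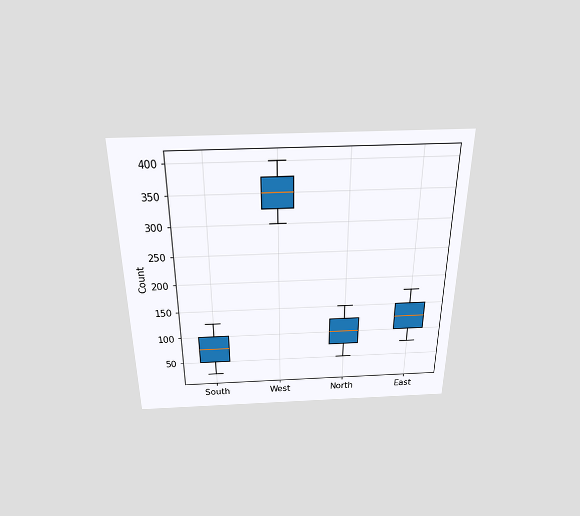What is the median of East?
125

The chart is viewed slightly from above. The median line in the East box sits at 125.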